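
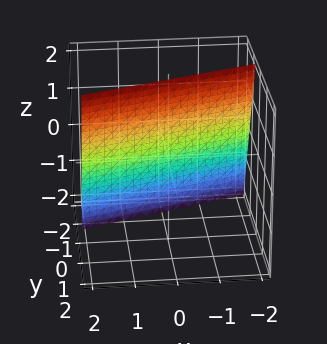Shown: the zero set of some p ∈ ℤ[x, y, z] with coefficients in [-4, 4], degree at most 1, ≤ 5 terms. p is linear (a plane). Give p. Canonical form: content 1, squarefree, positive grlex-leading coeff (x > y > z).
1. The degree is 1 — the surface is flat (a plane).
2. From the axis intercepts and sections: it meets the z-axis at z = 2 (among the integer gridlines); it meets the x-axis at x = 2 (among the integer gridlines).
3. These observations pin down the coefficients.

x - 3*y + z - 2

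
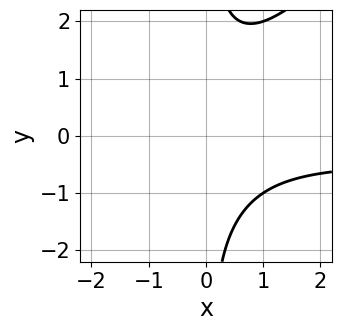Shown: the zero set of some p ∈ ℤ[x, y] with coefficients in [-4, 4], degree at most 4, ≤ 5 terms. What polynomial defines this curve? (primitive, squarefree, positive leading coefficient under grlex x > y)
deg p = 3.
Against the integer gridlines: no x-intercept at any integer in the box; no y-intercept at any integer in the box.
Putting this together gives p.

2*x^2*y - 2*x*y^2 + x^2 + 3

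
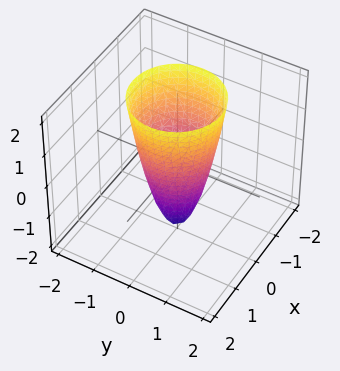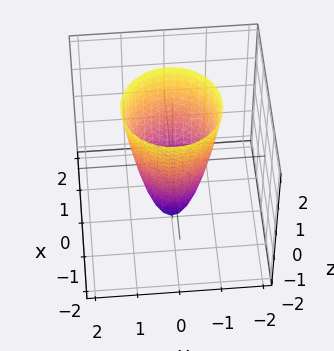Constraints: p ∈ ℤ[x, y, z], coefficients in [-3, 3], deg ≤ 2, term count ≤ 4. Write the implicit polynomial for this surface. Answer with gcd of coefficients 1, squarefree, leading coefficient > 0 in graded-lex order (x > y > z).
3*x^2 + 3*y^2 - z - 2

(a) Degree: no degree-1 surface has this shape, so deg p = 2.
(b) By symmetry, every cross-section ⟂ z is a circle, so x, y appear only via x² + y².
(c) Observable constraints: one z-axis crossing is at z = -2; a circular section at z = -1 has radius between 0 and 1.
(d) Assembling these constraints gives the stated polynomial.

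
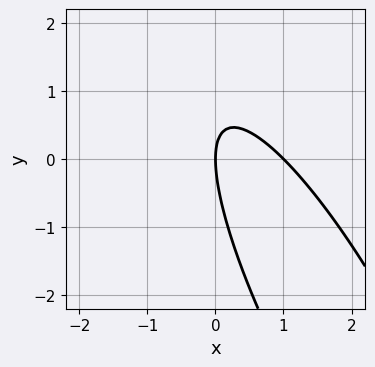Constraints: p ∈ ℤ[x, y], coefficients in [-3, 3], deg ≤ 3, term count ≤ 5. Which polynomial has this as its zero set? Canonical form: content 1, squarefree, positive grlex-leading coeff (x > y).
3*x^2 + 3*x*y + y^2 - 3*x

First, degree: no degree-1 curve has this shape, so deg p = 2.
Then, against the integer gridlines: the x-axis gridline crossings are at x ∈ {0, 1}; one y-axis crossing is at y = 0.
Finally, matching integer coefficients to the picture gives p.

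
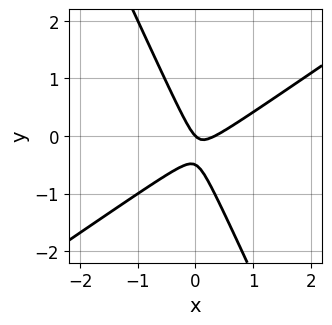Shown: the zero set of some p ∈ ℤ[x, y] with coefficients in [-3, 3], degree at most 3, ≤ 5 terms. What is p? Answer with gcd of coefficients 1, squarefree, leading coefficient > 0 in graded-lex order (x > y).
3*x^2 - 3*x*y - 2*y^2 - x - y

1. deg p = 2. A generic line meets the curve in up to 2 points.
2. Reading off the gridlines: one y-axis crossing is at y = 0; it crosses the x-axis at the gridline x = 0.
3. The integer polynomial consistent with all of this is the stated p.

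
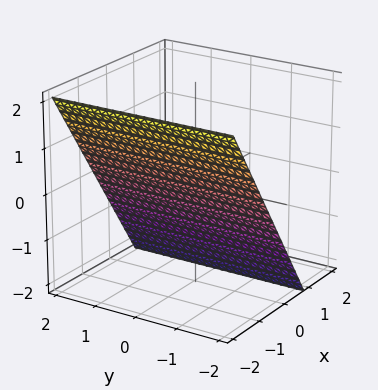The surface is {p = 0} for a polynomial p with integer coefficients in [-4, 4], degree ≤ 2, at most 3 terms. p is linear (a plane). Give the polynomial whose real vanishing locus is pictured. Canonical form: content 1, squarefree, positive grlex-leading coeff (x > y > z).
3*x + 2*z + 2

First, degree: the surface is flat (a plane), so deg p = 1.
Then, against the integer gridlines: it misses every integer gridline on the y-axis; it crosses the z-axis at the gridline z = -1.
Finally, putting this together gives p.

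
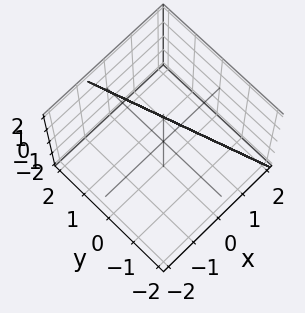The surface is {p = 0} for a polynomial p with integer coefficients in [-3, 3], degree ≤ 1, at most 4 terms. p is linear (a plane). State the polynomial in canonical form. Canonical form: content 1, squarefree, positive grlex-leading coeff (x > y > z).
3*x + y + z - 2

(a) The degree is 1 — every cross-section is a straight line — this is a plane.
(b) Checking where it meets the axes: one y-axis crossing is at y = 2; it meets the z-axis at z = 2 (among the integer gridlines).
(c) These observations pin down the coefficients.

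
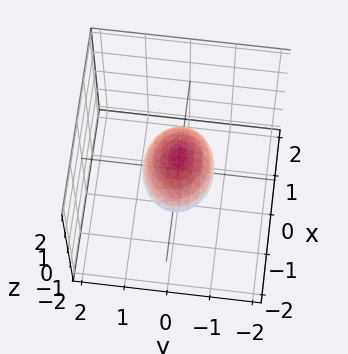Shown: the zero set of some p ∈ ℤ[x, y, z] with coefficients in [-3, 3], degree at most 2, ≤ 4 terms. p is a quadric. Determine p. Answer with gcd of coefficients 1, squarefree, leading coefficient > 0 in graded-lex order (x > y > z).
2*x^2 + 3*y^2 + 3*z^2 - 2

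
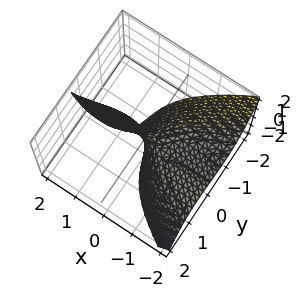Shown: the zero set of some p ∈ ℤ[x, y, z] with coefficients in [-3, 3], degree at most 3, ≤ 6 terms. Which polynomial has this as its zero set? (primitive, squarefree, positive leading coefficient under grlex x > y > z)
Degree: a generic line meets the surface in up to 3 points, so deg p = 3.
From the visible intercepts: every point of the z-axis in the box is on the surface; one y-axis crossing is at y = 0; every point of the x-axis in the box is on the surface.
Assembling these constraints gives the stated polynomial.

x^2*z + 3*y^3 + 3*x*y - 3*x*z + 2*y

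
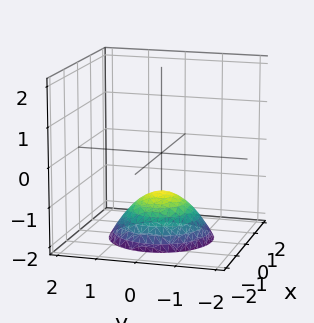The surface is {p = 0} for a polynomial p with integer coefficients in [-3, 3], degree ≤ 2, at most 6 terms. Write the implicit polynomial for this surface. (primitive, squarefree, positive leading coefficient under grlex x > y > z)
2*x^2 + 2*y^2 + 3*z + 3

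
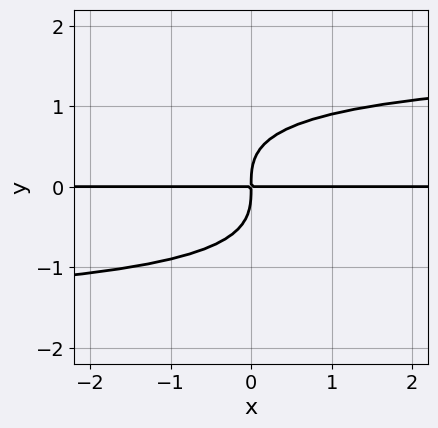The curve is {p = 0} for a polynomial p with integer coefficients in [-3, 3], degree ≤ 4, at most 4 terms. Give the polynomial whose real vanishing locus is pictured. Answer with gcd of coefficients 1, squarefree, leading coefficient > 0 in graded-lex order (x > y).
Degree: a generic line meets the curve in up to 4 points, so deg p = 4.
Reading off the gridlines: the visible x-axis segment lies entirely on the curve.
Fitting integer coefficients to these (and the overall shape) gives p.

x*y^3 + 3*y^4 - 3*x*y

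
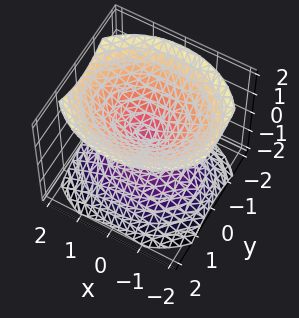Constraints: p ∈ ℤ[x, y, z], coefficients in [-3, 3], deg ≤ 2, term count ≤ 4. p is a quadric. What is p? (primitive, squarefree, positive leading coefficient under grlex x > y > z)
2*x^2 + 3*y^2 - 3*z^2

The picture has 2 separate pieces. They look like related sheets of one shape, so recover p as a whole.
The degree is 2 — a double cone through the origin; a quadric.
Symmetries: it's symmetric under y → −y, forcing even powers of y; the x ↦ −x reflection is a symmetry, so x appears only in even powers; the z ↦ −z reflection is a symmetry, so z appears only in even powers.
Checking where it meets the axes: it crosses the x-axis at the gridline x = 0; it meets the y-axis at y = 0 (among the integer gridlines); it crosses the z-axis at the gridline z = 0.
The integer polynomial consistent with all of this is the stated p.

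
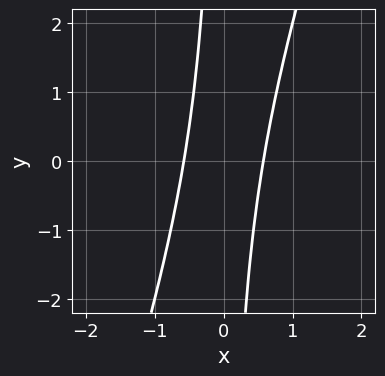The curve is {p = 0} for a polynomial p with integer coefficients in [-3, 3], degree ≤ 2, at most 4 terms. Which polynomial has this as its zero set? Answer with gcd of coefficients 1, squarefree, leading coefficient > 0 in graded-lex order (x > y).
Degree: a generic line meets the curve in up to 2 points, so deg p = 2.
Observable constraints: it misses every integer gridline on the y-axis.
Putting this together gives p.

3*x^2 - x*y - 1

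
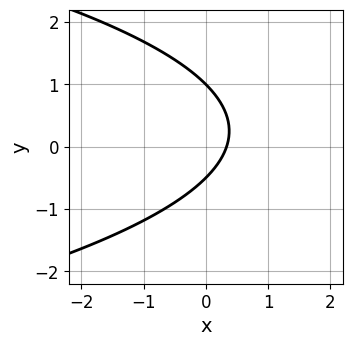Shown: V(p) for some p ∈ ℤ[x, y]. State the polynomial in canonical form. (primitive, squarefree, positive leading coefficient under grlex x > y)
(a) Degree: no degree-1 curve has this shape, so deg p = 2.
(b) From the axis intercepts and sections: it crosses the y-axis at the gridline y = 1.
(c) Assembling these constraints gives the stated polynomial.

2*y^2 + 3*x - y - 1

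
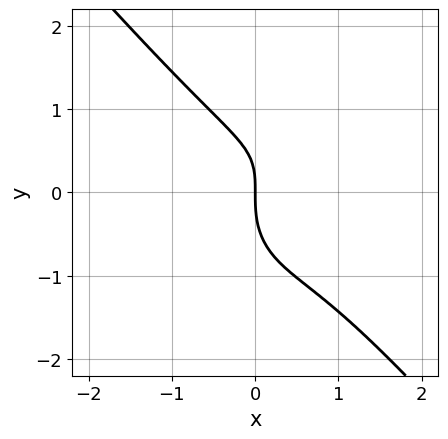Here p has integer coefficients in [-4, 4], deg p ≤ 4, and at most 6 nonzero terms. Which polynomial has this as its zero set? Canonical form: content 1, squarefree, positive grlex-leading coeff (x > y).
3*x^3 + 2*y^3 - 3*x^2 - 2*x*y + 3*x

1. Degree: a generic line meets the curve in up to 3 points, so deg p = 3.
2. Observable constraints: it crosses the x-axis at the gridline x = 0; it meets the y-axis at y = 0 (among the integer gridlines).
3. Matching integer coefficients to the picture gives p.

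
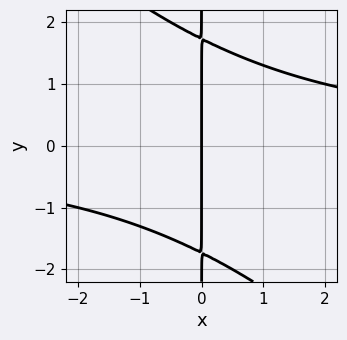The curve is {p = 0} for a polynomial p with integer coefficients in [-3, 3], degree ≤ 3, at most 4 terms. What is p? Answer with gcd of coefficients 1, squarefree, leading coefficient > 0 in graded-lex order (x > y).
x^2*y + x*y^2 - 3*x

First, the degree is 3 — the shape is more complex than any degree-2 curve.
Then, from the axis intercepts and sections: one x-axis crossing is at x = 0; every point of the y-axis in the box is on the curve.
Finally, together with the visible shape, these determine p as stated.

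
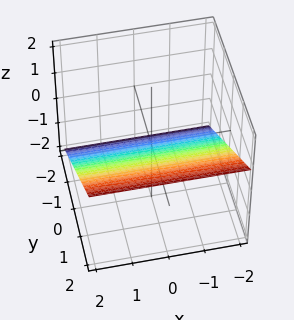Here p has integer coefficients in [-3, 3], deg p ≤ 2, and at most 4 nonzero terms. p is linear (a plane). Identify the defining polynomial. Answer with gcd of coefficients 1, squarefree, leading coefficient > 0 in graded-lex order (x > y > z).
2*y - 3*z - 2

(a) deg p = 1. Every cross-section is a straight line — this is a plane.
(b) Observable constraints: it misses every integer gridline on the x-axis; it crosses the y-axis at the gridline y = 1.
(c) Putting this together gives p.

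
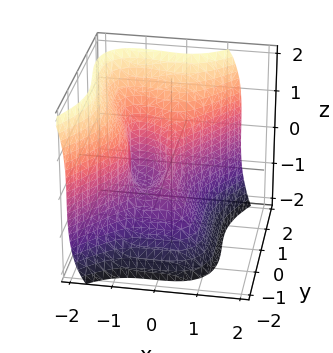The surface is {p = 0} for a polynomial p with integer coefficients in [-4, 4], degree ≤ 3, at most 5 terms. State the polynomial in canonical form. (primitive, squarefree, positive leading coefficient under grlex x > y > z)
3*x^3 + x^2*y - 2*y^3 + z^3 + 3*x^2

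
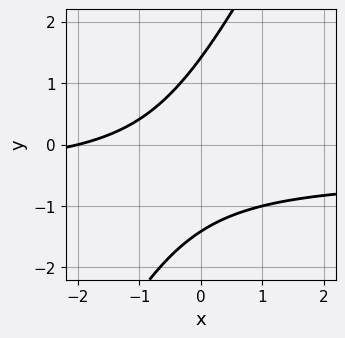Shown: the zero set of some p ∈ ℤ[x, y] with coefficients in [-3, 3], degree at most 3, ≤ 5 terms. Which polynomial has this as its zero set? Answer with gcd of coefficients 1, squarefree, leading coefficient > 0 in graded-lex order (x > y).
2*x*y - y^2 + x + 2

1. Degree: the shape is more complex than any degree-1 curve, so deg p = 2.
2. From the visible intercepts: it meets the x-axis at x = -2 (among the integer gridlines).
3. Putting this together gives p.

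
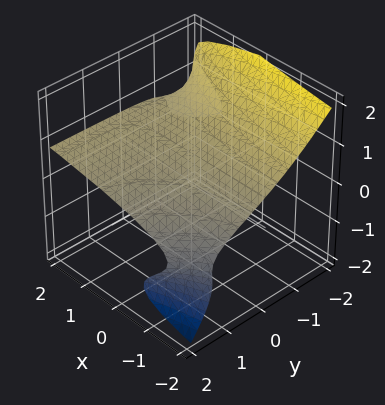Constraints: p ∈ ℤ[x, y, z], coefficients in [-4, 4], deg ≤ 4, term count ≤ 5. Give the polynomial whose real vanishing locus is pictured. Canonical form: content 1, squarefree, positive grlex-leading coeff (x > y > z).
1. deg p = 3.
2. From the visible intercepts: no y-intercept at any integer in the box; it misses every integer gridline on the x-axis.
3. Putting this together gives p.

3*y*z^2 + 3*z^3 - x*y + 2*z - 3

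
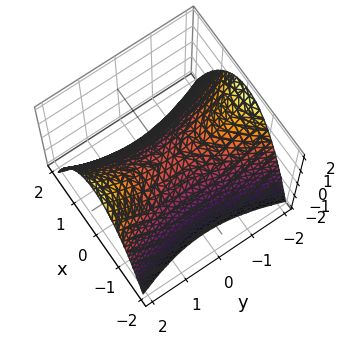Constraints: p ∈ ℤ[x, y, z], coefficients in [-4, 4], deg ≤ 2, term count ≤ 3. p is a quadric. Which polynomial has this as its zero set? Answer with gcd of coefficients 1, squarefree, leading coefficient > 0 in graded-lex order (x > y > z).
Degree: a hyperbolic paraboloid; a quadric, so deg p = 2.
Symmetries: it's symmetric under x → −x, forcing even powers of x; it's symmetric under y → −y, forcing even powers of y.
From the visible intercepts: one z-axis crossing is at z = 0; one y-axis crossing is at y = 0; it meets the x-axis at x = 0 (among the integer gridlines).
Assembling these constraints gives the stated polynomial.

3*x^2 - y^2 + 3*z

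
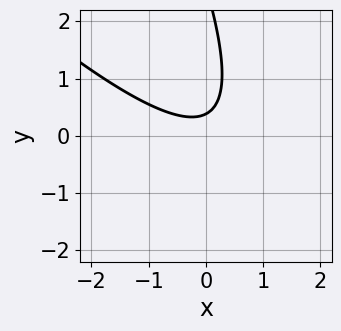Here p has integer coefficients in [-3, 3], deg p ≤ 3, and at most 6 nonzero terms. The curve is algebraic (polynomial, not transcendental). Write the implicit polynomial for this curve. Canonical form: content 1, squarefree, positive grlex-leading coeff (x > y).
2*x^2 + 3*x*y + y^2 - 3*y + 1

1. Degree: the shape is more complex than any degree-1 curve, so deg p = 2.
2. Checking where it meets the axes: the curve avoids every integer x-axis point in the box.
3. Assembling these constraints gives the stated polynomial.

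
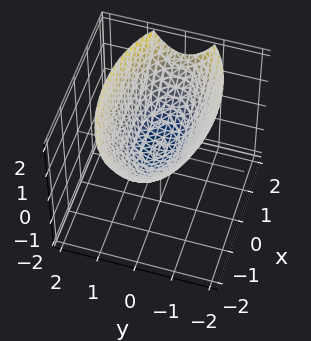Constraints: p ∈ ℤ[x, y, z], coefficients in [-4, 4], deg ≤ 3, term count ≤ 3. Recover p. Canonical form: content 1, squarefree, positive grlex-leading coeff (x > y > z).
x^2 + 3*y^2 - 3*z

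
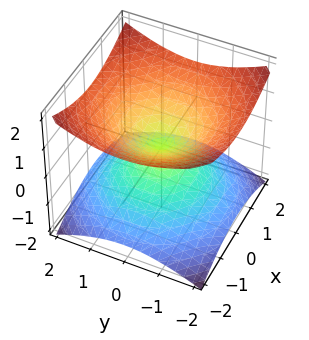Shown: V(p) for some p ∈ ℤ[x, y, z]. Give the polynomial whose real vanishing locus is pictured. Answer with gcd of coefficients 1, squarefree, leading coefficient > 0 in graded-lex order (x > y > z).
Degree: two nappes meeting at a single point; a quadric, so deg p = 2.
Symmetries: mirror symmetry z ↦ −z ⇒ only even powers of z; the z-axis is an axis of rotation, so x and y enter only as x² + y².
Checking where it meets the axes: a circular section at z = -1 has radius between 1 and 2; it meets the y-axis at y = 0 (among the integer gridlines); it crosses the x-axis at the gridline x = 0; one z-axis crossing is at z = 0.
The integer polynomial consistent with all of this is the stated p.

x^2 + y^2 - 2*z^2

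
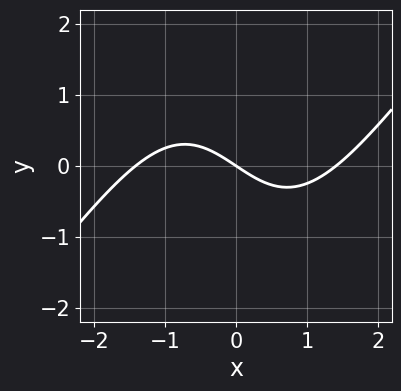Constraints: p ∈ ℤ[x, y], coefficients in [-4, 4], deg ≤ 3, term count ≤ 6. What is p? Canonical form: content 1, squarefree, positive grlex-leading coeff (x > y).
First, degree: a generic line meets the curve in up to 3 points, so deg p = 3.
Then, observable constraints: it meets the y-axis at y = 0 (among the integer gridlines); it crosses the x-axis at the gridline x = 0.
Finally, solving for integer coefficients yields p as stated.

x^3 - x^2*y - 2*x - 3*y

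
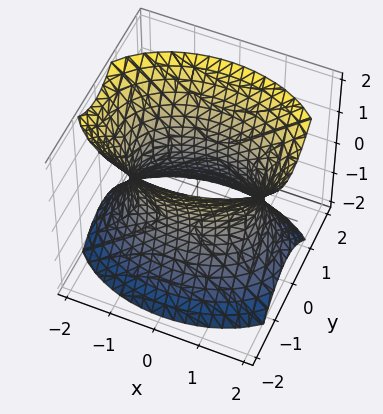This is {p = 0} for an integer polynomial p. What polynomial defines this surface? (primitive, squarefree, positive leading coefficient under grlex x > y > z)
First, the degree is 2 — one connected sheet with a waist; a quadric.
Then, symmetries: it's symmetric under y → −y, forcing even powers of y; the x ↦ −x reflection is a symmetry, so x appears only in even powers; the z ↦ −z reflection is a symmetry, so z appears only in even powers.
Next, against the integer gridlines: no z-intercept at any integer in the box; among the integer gridlines, it crosses the y-axis at y ∈ {-1, 1}.
Finally, together with the visible shape, these determine p as stated.

x^2 + 2*y^2 - z^2 - 2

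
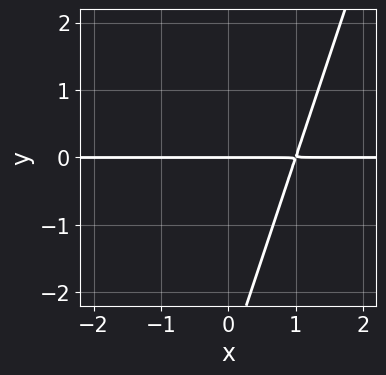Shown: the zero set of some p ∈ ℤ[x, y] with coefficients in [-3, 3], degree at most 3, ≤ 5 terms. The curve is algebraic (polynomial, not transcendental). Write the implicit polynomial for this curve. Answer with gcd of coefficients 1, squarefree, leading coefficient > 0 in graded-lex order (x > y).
3*x*y - y^2 - 3*y

First, deg p = 2. A generic line meets the curve in up to 2 points.
Then, checking where it meets the axes: one y-axis crossing is at y = 0; the visible x-axis segment lies entirely on the curve.
Finally, together with the visible shape, these determine p as stated.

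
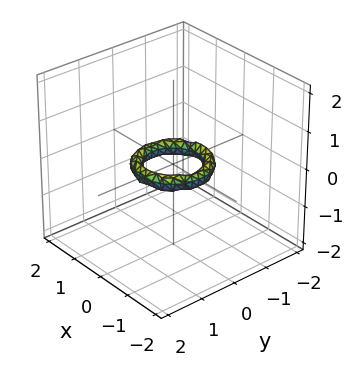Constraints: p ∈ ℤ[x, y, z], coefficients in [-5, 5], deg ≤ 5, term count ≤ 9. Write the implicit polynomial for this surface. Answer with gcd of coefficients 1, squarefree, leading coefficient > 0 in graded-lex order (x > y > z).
(a) The degree is 4 — no degree-3 surface has this shape.
(b) Symmetries: rotational symmetry about the z-axis ⇒ p depends on x, y only through x² + y².
(c) Reading off the gridlines: no z-intercept at any integer in the box; among the integer gridlines, it crosses the x-axis at x ∈ {-1, 1}.
(d) Assembling these constraints gives the stated polynomial. Check: (0, -1, 0) on the y-axis lies on the surface, and p(0, -1, 0) = 0. ✓

2*x^4 + 4*x^2*y^2 + 2*y^4 - 3*x^2 - 3*y^2 + 3*z^2 + 1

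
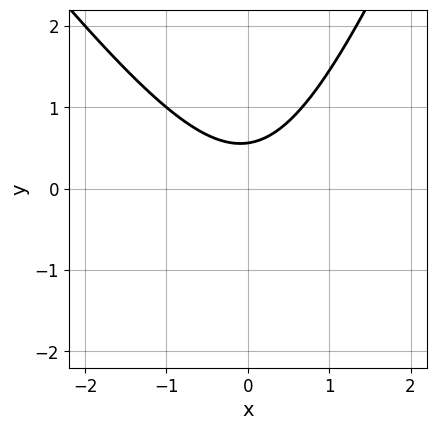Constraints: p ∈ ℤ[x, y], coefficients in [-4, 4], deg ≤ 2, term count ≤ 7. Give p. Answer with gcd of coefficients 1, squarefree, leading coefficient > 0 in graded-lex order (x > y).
3*x^2 + x*y - y^2 - 3*y + 2

Degree: no degree-1 curve has this shape, so deg p = 2.
From the axis intercepts and sections: no x-intercept at any integer in the box.
The integer polynomial consistent with all of this is the stated p.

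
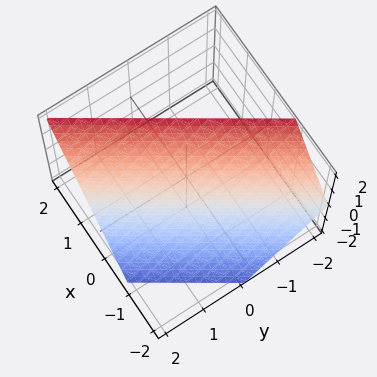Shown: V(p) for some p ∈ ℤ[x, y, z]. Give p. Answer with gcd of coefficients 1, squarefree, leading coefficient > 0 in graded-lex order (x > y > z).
3*x - 2*y - 2*z + 2

First, deg p = 1.
Next, against the integer gridlines: it crosses the y-axis at the gridline y = 1; one z-axis crossing is at z = 1.
Finally, matching integer coefficients to the picture gives p.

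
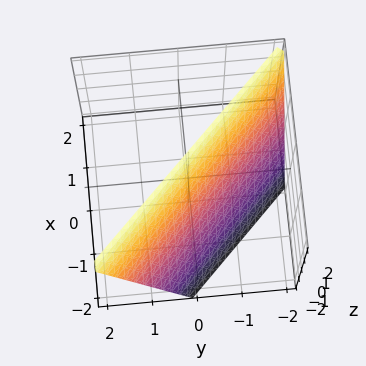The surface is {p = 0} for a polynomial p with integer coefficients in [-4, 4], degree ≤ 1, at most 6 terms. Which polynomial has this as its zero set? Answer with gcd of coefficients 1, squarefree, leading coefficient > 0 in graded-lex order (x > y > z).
2*x + 2*y - z + 2

(a) The degree is 1 — the surface is flat (a plane).
(b) Observable constraints: it meets the x-axis at x = -1 (among the integer gridlines); one y-axis crossing is at y = -1.
(c) The integer polynomial consistent with all of this is the stated p. Check: (0, 0, 2) on the z-axis lies on the surface, and p(0, 0, 2) = 0. ✓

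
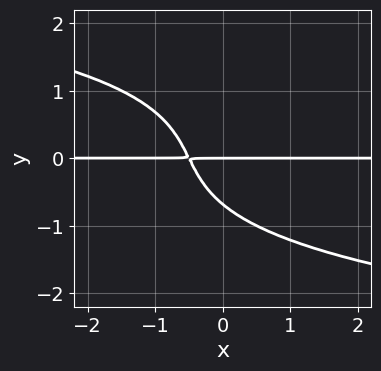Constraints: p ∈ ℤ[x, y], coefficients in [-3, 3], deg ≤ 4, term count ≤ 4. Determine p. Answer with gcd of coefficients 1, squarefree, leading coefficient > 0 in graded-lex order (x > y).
y^4 + 2*x*y + y^2 + y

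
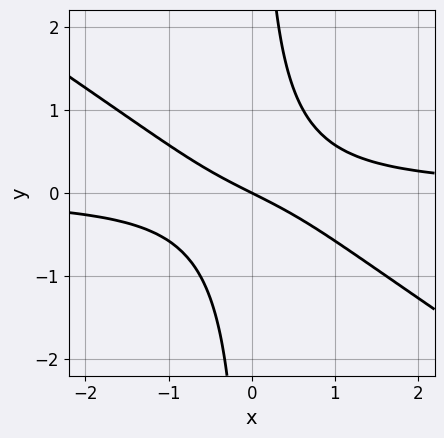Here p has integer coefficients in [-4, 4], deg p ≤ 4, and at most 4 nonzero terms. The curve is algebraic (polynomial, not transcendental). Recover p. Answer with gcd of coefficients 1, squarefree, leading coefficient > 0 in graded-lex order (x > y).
First, deg p = 3. No degree-2 curve has this shape.
Next, from the axis intercepts and sections: one x-axis crossing is at x = 0; it crosses the y-axis at the gridline y = 0.
Finally, matching integer coefficients to the picture gives p.

2*x^2*y + 3*x*y^2 - x - 2*y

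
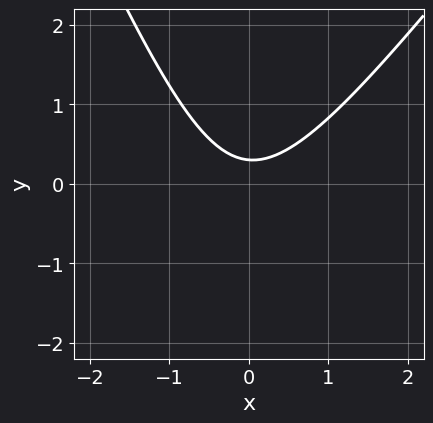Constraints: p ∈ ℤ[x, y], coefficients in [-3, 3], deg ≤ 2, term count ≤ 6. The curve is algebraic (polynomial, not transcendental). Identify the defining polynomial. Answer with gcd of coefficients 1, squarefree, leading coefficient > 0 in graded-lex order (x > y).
First, degree: a generic line meets the curve in up to 2 points, so deg p = 2.
Next, from the axis intercepts and sections: the curve avoids every integer x-axis point in the box.
Finally, the integer polynomial consistent with all of this is the stated p.

3*x^2 - x*y - y^2 - 3*y + 1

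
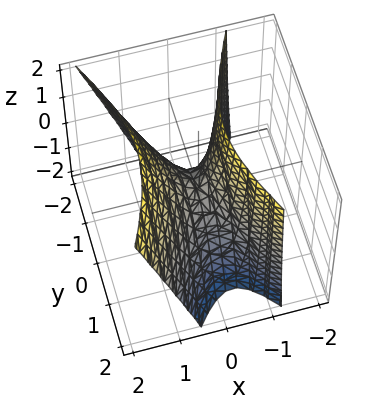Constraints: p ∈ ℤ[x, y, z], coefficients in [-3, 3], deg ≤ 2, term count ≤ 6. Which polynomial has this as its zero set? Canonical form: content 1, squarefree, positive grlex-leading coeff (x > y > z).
3*x^2 - x*z - y^2 - z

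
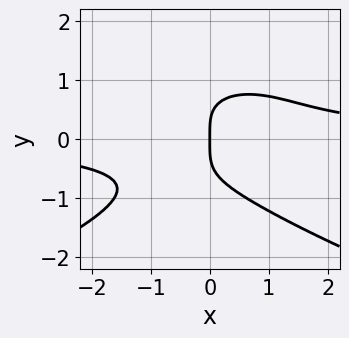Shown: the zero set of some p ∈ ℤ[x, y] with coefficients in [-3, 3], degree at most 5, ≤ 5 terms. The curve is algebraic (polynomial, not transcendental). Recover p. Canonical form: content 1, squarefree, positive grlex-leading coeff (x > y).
(a) The degree is 4 — no degree-3 curve has this shape.
(b) From the axis intercepts and sections: it meets the x-axis at x = 0 (among the integer gridlines); it meets the y-axis at y = 0 (among the integer gridlines).
(c) These observations pin down the coefficients.

y^4 + x^2*y - x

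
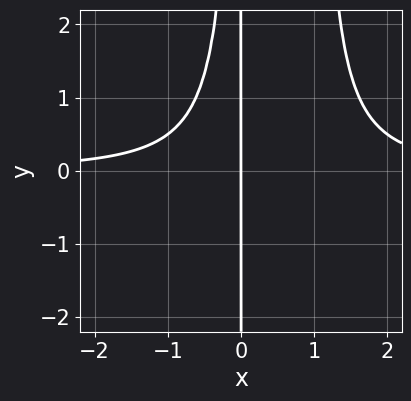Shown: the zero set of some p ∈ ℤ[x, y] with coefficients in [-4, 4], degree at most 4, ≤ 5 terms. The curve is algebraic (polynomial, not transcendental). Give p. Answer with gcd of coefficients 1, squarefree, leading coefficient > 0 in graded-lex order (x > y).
1. Degree: a generic line meets the curve in up to 4 points, so deg p = 4.
2. From the axis intercepts and sections: the visible y-axis segment lies entirely on the curve; one x-axis crossing is at x = 0.
3. Assembling these constraints gives the stated polynomial.

x^3*y - x^2*y - x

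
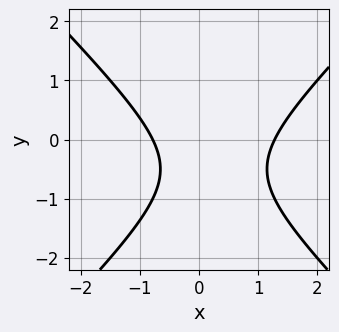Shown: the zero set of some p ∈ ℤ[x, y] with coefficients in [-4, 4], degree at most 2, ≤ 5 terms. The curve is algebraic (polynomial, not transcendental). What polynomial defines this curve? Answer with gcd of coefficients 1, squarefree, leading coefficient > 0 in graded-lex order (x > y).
1. The degree is 2 — the shape is more complex than any degree-1 curve.
2. From the axis intercepts and sections: no y-intercept at any integer in the box.
3. The integer polynomial consistent with all of this is the stated p.

2*x^2 - 2*y^2 - x - 2*y - 2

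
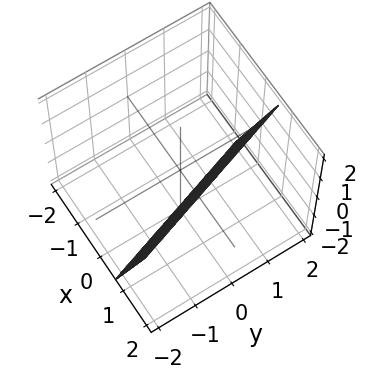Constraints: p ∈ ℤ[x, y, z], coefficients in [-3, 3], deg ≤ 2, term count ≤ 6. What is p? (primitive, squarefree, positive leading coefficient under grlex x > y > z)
3*x + y - z - 2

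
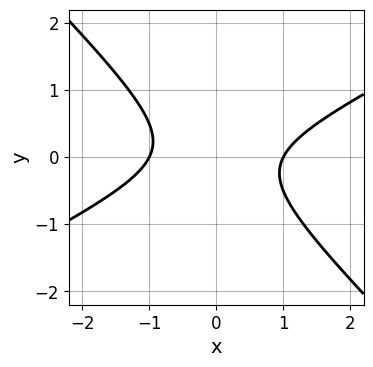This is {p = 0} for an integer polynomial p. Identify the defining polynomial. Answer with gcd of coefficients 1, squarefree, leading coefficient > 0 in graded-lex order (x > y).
(a) Degree: a generic line meets the curve in up to 2 points, so deg p = 2.
(b) Checking where it meets the axes: the x-axis gridline crossings are at x ∈ {-1, 1}; it misses every integer gridline on the y-axis.
(c) Putting this together gives p.

x^2 - x*y - 2*y^2 - 1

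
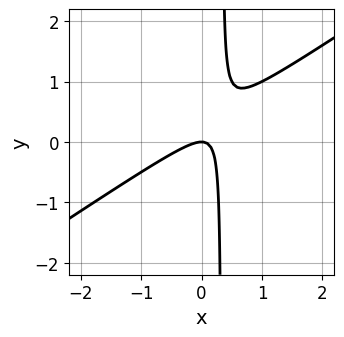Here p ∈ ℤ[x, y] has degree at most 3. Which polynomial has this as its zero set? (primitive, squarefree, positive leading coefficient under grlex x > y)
2*x^2 - 3*x*y + y

The degree is 2 — a generic line meets the curve in up to 2 points.
From the axis intercepts and sections: it crosses the x-axis at the gridline x = 0; it meets the y-axis at y = 0 (among the integer gridlines).
Assembling these constraints gives the stated polynomial.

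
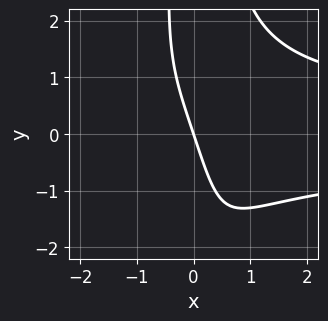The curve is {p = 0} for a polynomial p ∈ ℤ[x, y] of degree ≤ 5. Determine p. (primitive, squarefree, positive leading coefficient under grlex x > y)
x^2*y^2 - 3*x - y

deg p = 4.
Observable constraints: it crosses the x-axis at the gridline x = 0; it meets the y-axis at y = 0 (among the integer gridlines).
Together with the visible shape, these determine p as stated.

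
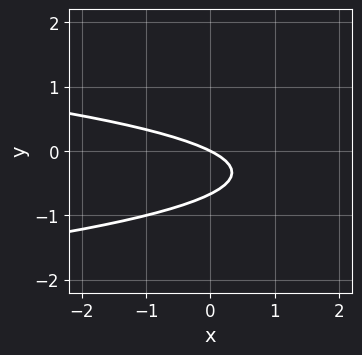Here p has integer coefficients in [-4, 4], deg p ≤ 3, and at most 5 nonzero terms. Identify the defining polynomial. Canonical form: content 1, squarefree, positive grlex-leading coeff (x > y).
3*y^2 + x + 2*y

1. Degree: the shape is more complex than any degree-1 curve, so deg p = 2.
2. Against the integer gridlines: one x-axis crossing is at x = 0; it crosses the y-axis at the gridline y = 0.
3. Putting this together gives p.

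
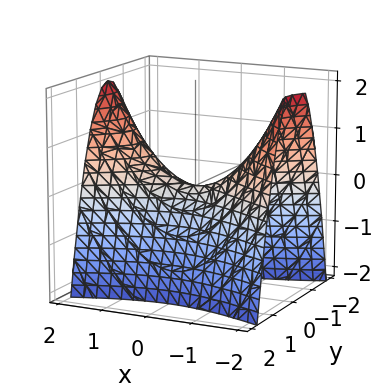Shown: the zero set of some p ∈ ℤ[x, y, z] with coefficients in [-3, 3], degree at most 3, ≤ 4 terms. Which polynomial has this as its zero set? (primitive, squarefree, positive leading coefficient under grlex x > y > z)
The degree is 2 — a hyperbolic paraboloid; a quadric.
Symmetries: mirror symmetry y ↦ −y ⇒ only even powers of y; mirror symmetry x ↦ −x ⇒ only even powers of x.
From the axis intercepts and sections: one z-axis crossing is at z = 0; it meets the y-axis at y = 0 (among the integer gridlines); one x-axis crossing is at x = 0.
Assembling these constraints gives the stated polynomial.

x^2 - 3*y^2 - 2*z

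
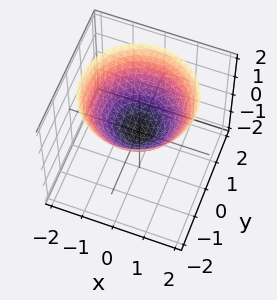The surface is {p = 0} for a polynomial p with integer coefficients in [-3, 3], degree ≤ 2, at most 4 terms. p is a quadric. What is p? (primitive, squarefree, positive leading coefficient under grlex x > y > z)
(a) Degree: a paraboloid; a quadric, so deg p = 2.
(b) Symmetries: the z-axis is an axis of rotation, so x and y enter only as x² + y².
(c) Reading off the gridlines: it crosses the x-axis at the gridline x = 0; it crosses the y-axis at the gridline y = 0; one z-axis crossing is at z = 0.
(d) Assembling these constraints gives the stated polynomial.

2*x^2 + 2*y^2 - 3*z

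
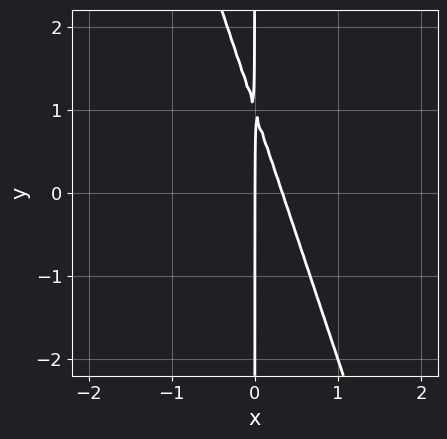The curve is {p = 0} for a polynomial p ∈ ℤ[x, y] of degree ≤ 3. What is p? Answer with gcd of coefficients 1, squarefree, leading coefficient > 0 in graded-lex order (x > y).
First, degree: the shape is more complex than any degree-1 curve, so deg p = 2.
Next, from the axis intercepts and sections: it meets the x-axis at x = 0 (among the integer gridlines); the visible y-axis segment lies entirely on the curve.
Finally, assembling these constraints gives the stated polynomial.

3*x^2 + x*y - x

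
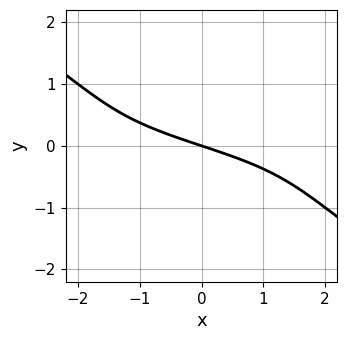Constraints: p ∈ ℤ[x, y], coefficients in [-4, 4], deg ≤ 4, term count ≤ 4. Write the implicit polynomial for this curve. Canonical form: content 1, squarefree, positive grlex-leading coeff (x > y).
2*x*y^2 + 3*y^3 + x + 3*y

Degree: a generic line meets the curve in up to 3 points, so deg p = 3.
Checking where it meets the axes: it crosses the y-axis at the gridline y = 0; it meets the x-axis at x = 0 (among the integer gridlines).
Putting this together gives p.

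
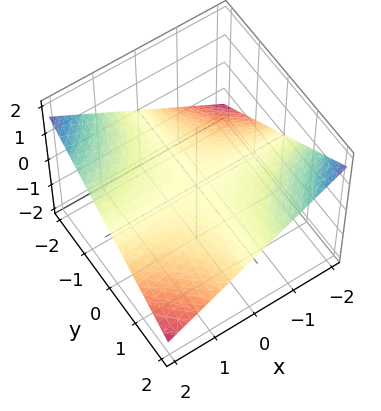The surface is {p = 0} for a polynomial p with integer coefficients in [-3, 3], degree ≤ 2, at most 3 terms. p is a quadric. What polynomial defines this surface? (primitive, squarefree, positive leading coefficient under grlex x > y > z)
First, deg p = 2. A hyperbolic paraboloid; a quadric.
Then, reading off the gridlines: the visible x-axis segment lies entirely on the surface; every point of the y-axis in the box is on the surface; it crosses the z-axis at the gridline z = 0.
Finally, the integer polynomial consistent with all of this is the stated p.

x*y + 3*z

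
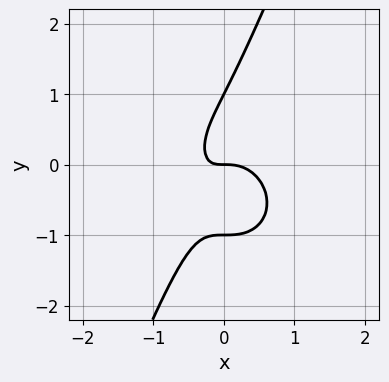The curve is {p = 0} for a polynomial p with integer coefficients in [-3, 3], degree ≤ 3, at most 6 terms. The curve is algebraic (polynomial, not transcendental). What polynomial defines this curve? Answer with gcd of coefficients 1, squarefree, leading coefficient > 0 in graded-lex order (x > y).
3*x^3 + 2*x*y^2 - y^3 + 2*x*y + y

First, deg p = 3.
Next, from the axis intercepts and sections: among the integer gridlines, it crosses the y-axis at y ∈ {-1, 0, 1}; one x-axis crossing is at x = 0.
Finally, matching integer coefficients to the picture gives p.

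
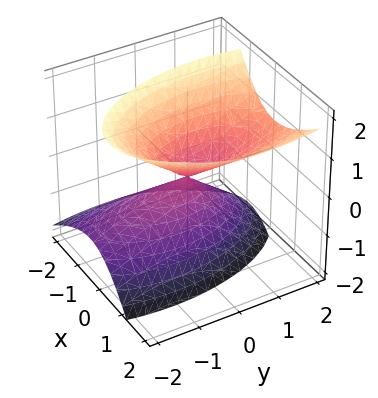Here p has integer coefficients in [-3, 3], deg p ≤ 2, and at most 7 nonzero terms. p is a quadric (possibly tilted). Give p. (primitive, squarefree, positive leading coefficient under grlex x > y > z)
First, degree: a generic line meets the surface in up to 2 points, so deg p = 2.
Next, checking where it meets the axes: it crosses the y-axis at the gridline y = 0; one x-axis crossing is at x = 0.
Finally, assembling these constraints gives the stated polynomial.

3*x^2 - 2*x*z + y^2 - y*z - 2*z^2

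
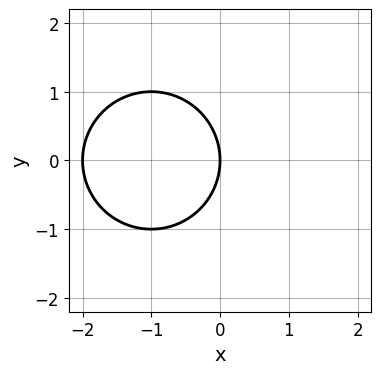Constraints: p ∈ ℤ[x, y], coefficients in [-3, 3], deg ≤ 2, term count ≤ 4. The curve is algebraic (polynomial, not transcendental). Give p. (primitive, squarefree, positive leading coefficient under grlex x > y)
x^2 + y^2 + 2*x

First, deg p = 2. A generic line meets the curve in up to 2 points.
Then, symmetries: mirror symmetry y ↦ −y ⇒ only even powers of y.
Next, from the visible intercepts: it crosses the y-axis at the gridline y = 0; the x-axis gridline crossings are at x ∈ {-2, 0}.
Finally, putting this together gives p.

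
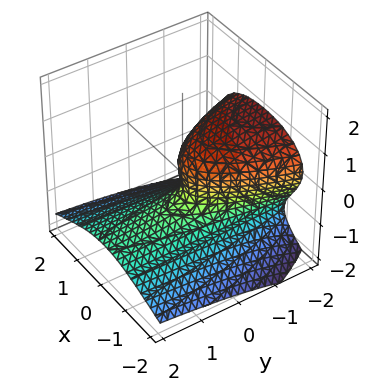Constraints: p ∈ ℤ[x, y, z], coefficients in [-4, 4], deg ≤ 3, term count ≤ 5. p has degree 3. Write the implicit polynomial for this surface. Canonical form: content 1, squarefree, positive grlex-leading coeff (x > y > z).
2*y*z^2 - 3*z^3 - 3*x^2 - 2*z^2 - 3*y

(a) Degree: no degree-2 surface has this shape, so deg p = 3.
(b) Checking where it meets the axes: it crosses the x-axis at the gridline x = 0; one z-axis crossing is at z = 0.
(c) Matching integer coefficients to the picture gives p.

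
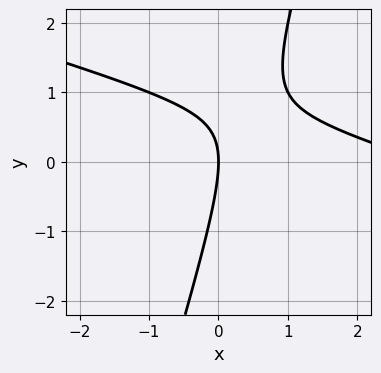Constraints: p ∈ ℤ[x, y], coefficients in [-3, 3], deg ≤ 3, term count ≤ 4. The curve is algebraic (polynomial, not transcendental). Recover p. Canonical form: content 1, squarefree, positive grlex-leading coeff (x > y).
x^2 + 3*x*y - y^2 - 3*x

First, deg p = 2.
Then, checking where it meets the axes: one y-axis crossing is at y = 0; it crosses the x-axis at the gridline x = 0.
Finally, together with the visible shape, these determine p as stated.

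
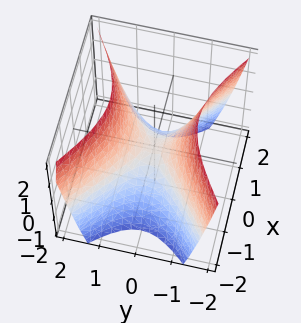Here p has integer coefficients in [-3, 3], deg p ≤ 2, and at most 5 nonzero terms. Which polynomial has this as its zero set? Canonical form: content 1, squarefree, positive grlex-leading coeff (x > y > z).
2*x^2 - 3*y^2 + 2*z

Degree: a saddle surface; a quadric, so deg p = 2.
Symmetries: the y ↦ −y reflection is a symmetry, so y appears only in even powers; the x ↦ −x reflection is a symmetry, so x appears only in even powers.
Against the integer gridlines: it meets the x-axis at x = 0 (among the integer gridlines); it meets the z-axis at z = 0 (among the integer gridlines).
Together with the visible shape, these determine p as stated.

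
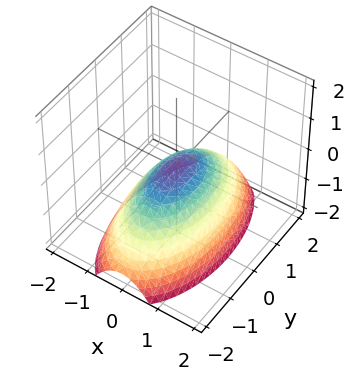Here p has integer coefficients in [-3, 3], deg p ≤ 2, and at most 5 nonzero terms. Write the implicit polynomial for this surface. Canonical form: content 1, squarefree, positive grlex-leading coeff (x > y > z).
First, deg p = 2. A paraboloid; a quadric.
Then, symmetries: mirror symmetry x ↦ −x ⇒ only even powers of x; the y ↦ −y reflection is a symmetry, so y appears only in even powers.
Next, checking where it meets the axes: it meets the y-axis at y = 0 (among the integer gridlines); one z-axis crossing is at z = 0; it meets the x-axis at x = 0 (among the integer gridlines).
Finally, these observations pin down the coefficients.

3*x^2 + y^2 + 3*z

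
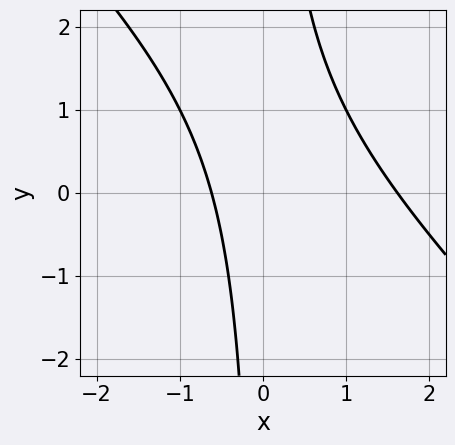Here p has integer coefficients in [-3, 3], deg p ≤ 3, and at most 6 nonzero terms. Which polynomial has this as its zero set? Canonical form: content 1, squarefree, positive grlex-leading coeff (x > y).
x^2 + x*y - x - 1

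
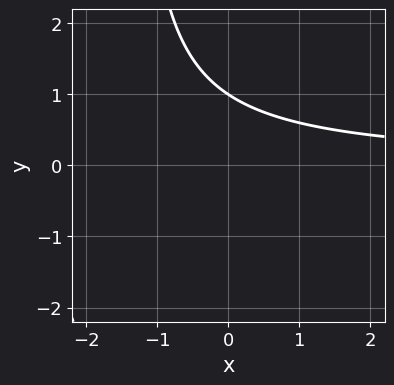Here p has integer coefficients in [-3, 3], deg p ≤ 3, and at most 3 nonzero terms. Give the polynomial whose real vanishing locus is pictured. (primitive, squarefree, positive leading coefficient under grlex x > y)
First, deg p = 2. The shape is more complex than any degree-1 curve.
Next, against the integer gridlines: the curve avoids every integer x-axis point in the box; it crosses the y-axis at the gridline y = 1.
Finally, matching integer coefficients to the picture gives p.

2*x*y + 3*y - 3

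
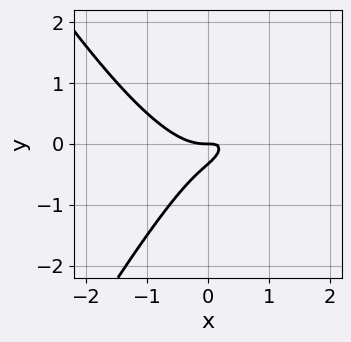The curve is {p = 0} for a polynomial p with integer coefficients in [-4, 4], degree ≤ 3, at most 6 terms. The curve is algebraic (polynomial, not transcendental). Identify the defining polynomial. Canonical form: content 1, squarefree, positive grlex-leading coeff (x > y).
3*x^3 - x*y^2 - 3*x*y + 3*y^2 + y

deg p = 3. No degree-2 curve has this shape.
Observable constraints: it meets the x-axis at x = 0 (among the integer gridlines); one y-axis crossing is at y = 0.
Matching integer coefficients to the picture gives p.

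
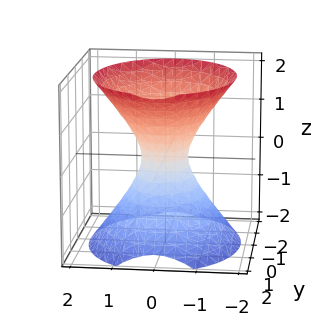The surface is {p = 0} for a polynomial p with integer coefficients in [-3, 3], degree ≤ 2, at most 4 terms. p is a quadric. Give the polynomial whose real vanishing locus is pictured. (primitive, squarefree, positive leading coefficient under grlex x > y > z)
First, degree: one connected sheet with a waist; a quadric, so deg p = 2.
Next, symmetries: the z ↦ −z reflection is a symmetry, so z appears only in even powers; it's symmetric under x → −x, forcing even powers of x; it's symmetric under y → −y, forcing even powers of y.
Then, against the integer gridlines: it misses every integer gridline on the z-axis.
Finally, these observations pin down the coefficients.

3*x^2 + 2*y^2 - 2*z^2 - 1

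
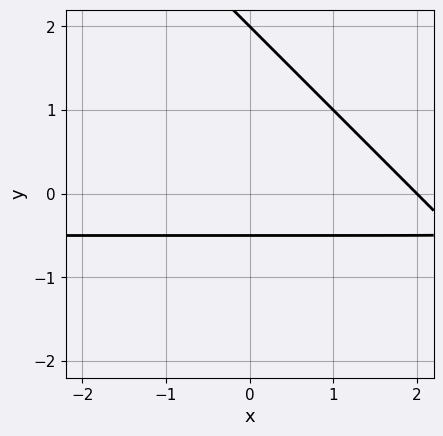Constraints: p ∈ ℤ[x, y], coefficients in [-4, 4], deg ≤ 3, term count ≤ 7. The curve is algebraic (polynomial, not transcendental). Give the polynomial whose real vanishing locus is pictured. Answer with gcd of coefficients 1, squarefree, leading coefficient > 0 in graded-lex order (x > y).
(a) Degree: a generic line meets the curve in up to 2 points, so deg p = 2.
(b) Against the integer gridlines: it crosses the y-axis at the gridline y = 2; one x-axis crossing is at x = 2.
(c) Together with the visible shape, these determine p as stated.

2*x*y + 2*y^2 + x - 3*y - 2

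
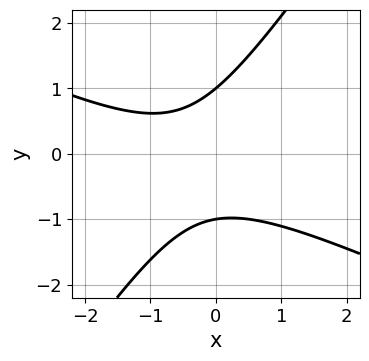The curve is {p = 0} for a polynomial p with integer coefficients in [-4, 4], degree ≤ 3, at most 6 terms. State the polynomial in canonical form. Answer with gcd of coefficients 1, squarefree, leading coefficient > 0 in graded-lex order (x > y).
1. Degree: a generic line meets the curve in up to 2 points, so deg p = 2.
2. Observable constraints: the y-axis gridline crossings are at y ∈ {-1, 1}; the curve avoids every integer x-axis point in the box.
3. These observations pin down the coefficients.

2*x^2 + 3*x*y - 3*y^2 + 2*x + 3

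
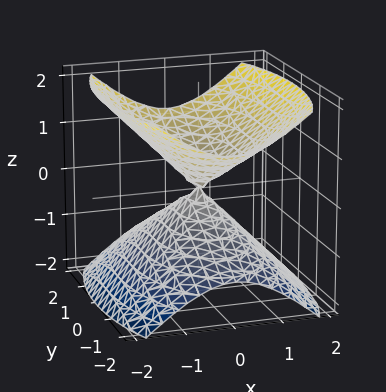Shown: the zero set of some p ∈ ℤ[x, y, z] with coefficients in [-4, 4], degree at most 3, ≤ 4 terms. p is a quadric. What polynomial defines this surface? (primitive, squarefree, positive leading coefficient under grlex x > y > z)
First, there are 2 components. They look like related sheets of one shape, so recover p as a whole.
Then, the degree is 2 — two nappes meeting at a single point; a quadric.
Then, symmetries: it's symmetric under y → −y, forcing even powers of y; the z ↦ −z reflection is a symmetry, so z appears only in even powers; the x ↦ −x reflection is a symmetry, so x appears only in even powers.
Then, reading off the gridlines: it crosses the z-axis at the gridline z = 0; it crosses the x-axis at the gridline x = 0; it meets the y-axis at y = 0 (among the integer gridlines).
Finally, putting this together gives p.

3*x^2 + y^2 - 3*z^2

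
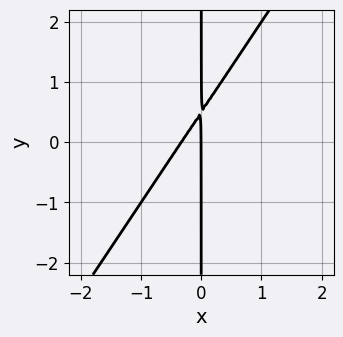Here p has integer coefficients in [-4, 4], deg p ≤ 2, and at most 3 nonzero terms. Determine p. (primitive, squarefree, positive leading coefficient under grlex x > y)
3*x^2 - 2*x*y + x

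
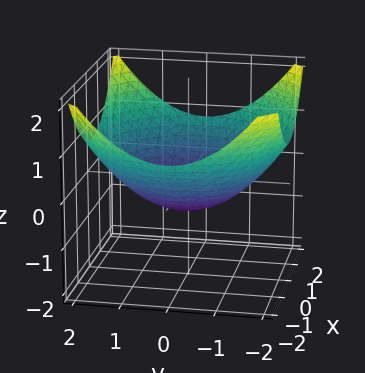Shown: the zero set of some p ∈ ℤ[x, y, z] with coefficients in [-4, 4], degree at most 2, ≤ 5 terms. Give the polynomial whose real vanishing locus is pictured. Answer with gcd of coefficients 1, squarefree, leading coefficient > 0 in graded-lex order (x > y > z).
x^2 + y^2 - 3*z - 2

1. The degree is 2 — a generic line meets the surface in up to 2 points.
2. Symmetry: every cross-section ⟂ z is a circle, so x, y appear only via x² + y².
3. Reading off the gridlines: a circular section at z = 0 has radius between 1 and 2.
4. Assembling these constraints gives the stated polynomial.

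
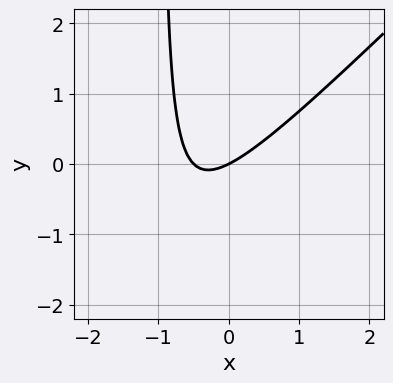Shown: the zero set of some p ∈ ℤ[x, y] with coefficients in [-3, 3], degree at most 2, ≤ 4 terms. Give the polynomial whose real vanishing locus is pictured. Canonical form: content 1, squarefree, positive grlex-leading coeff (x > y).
1. The degree is 2 — no degree-1 curve has this shape.
2. Against the integer gridlines: it meets the y-axis at y = 0 (among the integer gridlines); it crosses the x-axis at the gridline x = 0.
3. The integer polynomial consistent with all of this is the stated p.

2*x^2 - 2*x*y + x - 2*y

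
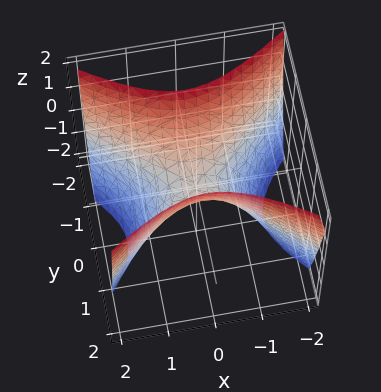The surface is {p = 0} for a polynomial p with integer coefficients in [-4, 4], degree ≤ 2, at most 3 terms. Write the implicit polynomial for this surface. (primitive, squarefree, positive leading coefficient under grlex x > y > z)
2*x^2 - 3*y^2 + 2*z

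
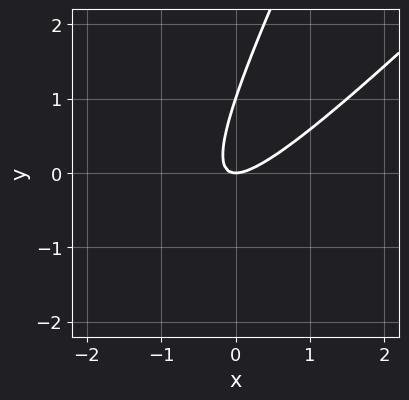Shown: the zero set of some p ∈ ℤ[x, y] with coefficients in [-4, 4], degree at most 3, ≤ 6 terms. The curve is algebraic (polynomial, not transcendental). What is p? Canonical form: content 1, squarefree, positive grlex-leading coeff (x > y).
2*x^2 - 3*x*y + y^2 - y

First, degree: the shape is more complex than any degree-1 curve, so deg p = 2.
Next, against the integer gridlines: one x-axis crossing is at x = 0; the y-axis gridline crossings are at y ∈ {0, 1}.
Finally, putting this together gives p.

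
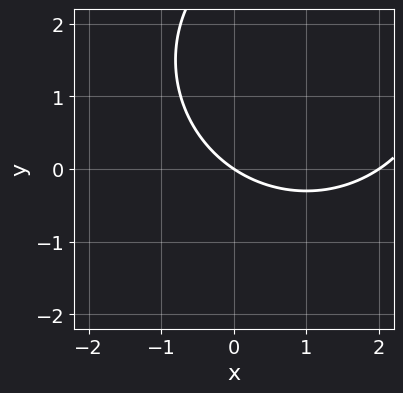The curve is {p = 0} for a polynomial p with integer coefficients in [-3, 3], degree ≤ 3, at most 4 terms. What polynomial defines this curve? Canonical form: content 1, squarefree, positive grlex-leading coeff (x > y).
First, degree: a generic line meets the curve in up to 2 points, so deg p = 2.
Next, against the integer gridlines: one y-axis crossing is at y = 0; among the integer gridlines, it crosses the x-axis at x ∈ {0, 2}.
Finally, solving for integer coefficients yields p as stated.

x^2 + y^2 - 2*x - 3*y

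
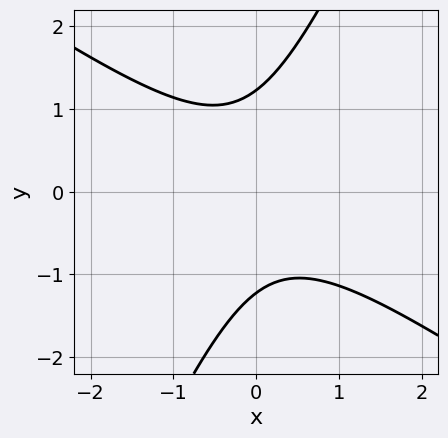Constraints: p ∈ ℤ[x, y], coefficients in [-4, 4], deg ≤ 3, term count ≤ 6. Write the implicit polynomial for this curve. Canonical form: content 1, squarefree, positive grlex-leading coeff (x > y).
1. deg p = 2.
2. Checking where it meets the axes: the curve avoids every integer x-axis point in the box.
3. Solving for integer coefficients yields p as stated.

3*x^2 + 3*x*y - 2*y^2 + 3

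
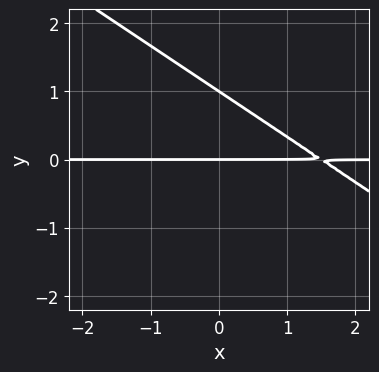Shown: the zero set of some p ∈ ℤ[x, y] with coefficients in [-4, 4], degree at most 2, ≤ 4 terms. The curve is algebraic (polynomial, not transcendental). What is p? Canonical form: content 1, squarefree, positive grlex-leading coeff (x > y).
2*x*y + 3*y^2 - 3*y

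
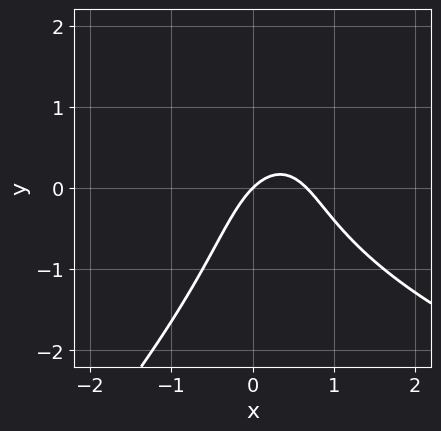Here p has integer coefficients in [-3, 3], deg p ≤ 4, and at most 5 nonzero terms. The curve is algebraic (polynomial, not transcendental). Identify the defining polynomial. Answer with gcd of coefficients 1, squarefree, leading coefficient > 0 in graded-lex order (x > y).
x*y^2 - y^3 - 3*x^2 + 2*x - 2*y

First, deg p = 3.
Next, observable constraints: it crosses the x-axis at the gridline x = 0; it meets the y-axis at y = 0 (among the integer gridlines).
Finally, matching integer coefficients to the picture gives p.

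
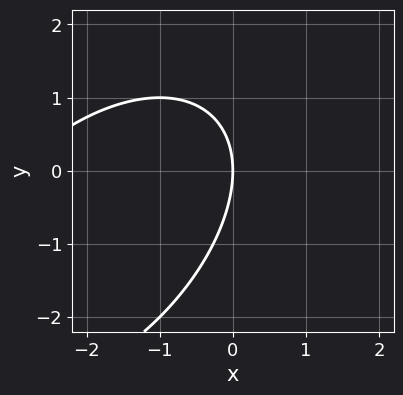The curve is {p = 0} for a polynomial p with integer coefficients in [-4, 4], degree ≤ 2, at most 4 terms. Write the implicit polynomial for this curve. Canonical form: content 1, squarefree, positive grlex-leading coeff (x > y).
Degree: the shape is more complex than any degree-1 curve, so deg p = 2.
From the axis intercepts and sections: it crosses the x-axis at the gridline x = 0; it crosses the y-axis at the gridline y = 0.
Matching integer coefficients to the picture gives p.

x^2 - x*y + y^2 + 3*x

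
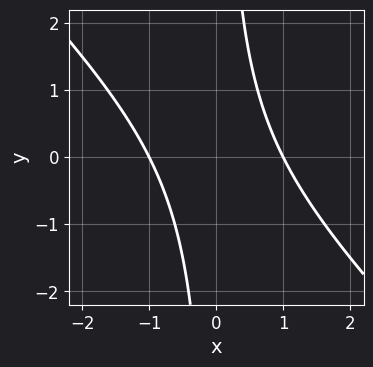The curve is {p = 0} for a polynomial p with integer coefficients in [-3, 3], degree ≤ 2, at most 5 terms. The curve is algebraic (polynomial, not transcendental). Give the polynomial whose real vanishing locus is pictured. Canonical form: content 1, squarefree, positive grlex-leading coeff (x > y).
First, deg p = 2.
Then, reading off the gridlines: the curve avoids every integer y-axis point in the box; among the integer gridlines, it crosses the x-axis at x ∈ {-1, 1}.
Finally, putting this together gives p.

x^2 + x*y - 1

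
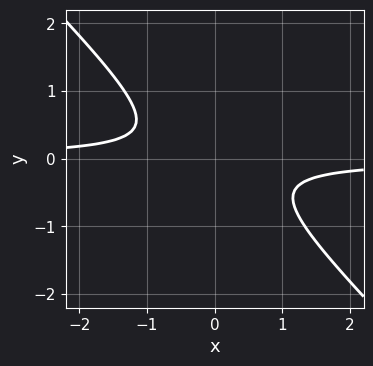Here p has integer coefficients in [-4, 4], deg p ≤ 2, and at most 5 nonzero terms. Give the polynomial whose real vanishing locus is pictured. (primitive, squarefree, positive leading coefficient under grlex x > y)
3*x*y + 3*y^2 + 1

First, degree: no degree-1 curve has this shape, so deg p = 2.
Next, from the axis intercepts and sections: no x-intercept at any integer in the box; no y-intercept at any integer in the box.
Finally, putting this together gives p.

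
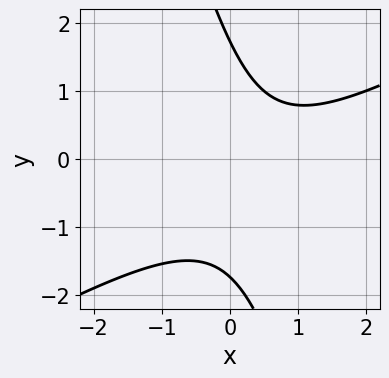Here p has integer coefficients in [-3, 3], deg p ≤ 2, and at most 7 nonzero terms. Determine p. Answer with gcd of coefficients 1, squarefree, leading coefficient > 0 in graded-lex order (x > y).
2*x^2 - 3*x*y - y^2 - 2*x + 3

First, deg p = 2. No degree-1 curve has this shape.
Next, observable constraints: no x-intercept at any integer in the box.
Finally, these observations pin down the coefficients.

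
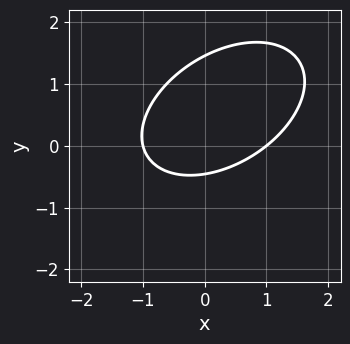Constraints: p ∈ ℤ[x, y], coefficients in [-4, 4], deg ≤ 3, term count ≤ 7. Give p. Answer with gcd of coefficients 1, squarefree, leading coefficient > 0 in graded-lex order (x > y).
1. Degree: the shape is more complex than any degree-1 curve, so deg p = 2.
2. Against the integer gridlines: among the integer gridlines, it crosses the x-axis at x ∈ {-1, 1}.
3. Assembling these constraints gives the stated polynomial.

2*x^2 - 2*x*y + 3*y^2 - 3*y - 2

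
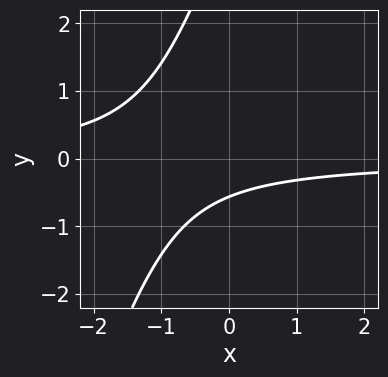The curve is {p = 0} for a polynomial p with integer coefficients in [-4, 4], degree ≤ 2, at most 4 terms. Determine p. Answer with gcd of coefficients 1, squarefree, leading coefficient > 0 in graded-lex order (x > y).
(a) The degree is 2 — a generic line meets the curve in up to 2 points.
(b) From the visible intercepts: it misses every integer gridline on the x-axis.
(c) Matching integer coefficients to the picture gives p.

3*x*y - y^2 + 3*y + 2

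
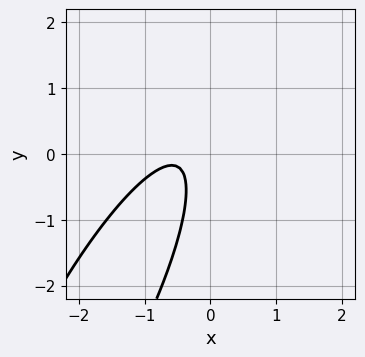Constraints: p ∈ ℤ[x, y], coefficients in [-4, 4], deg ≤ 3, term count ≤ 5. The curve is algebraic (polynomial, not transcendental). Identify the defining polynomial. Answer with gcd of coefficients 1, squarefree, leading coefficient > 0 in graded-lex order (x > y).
The degree is 2 — a generic line meets the curve in up to 2 points.
From the axis intercepts and sections: no x-intercept at any integer in the box; no y-intercept at any integer in the box.
Putting this together gives p.

3*x^2 - 3*x*y + y^2 + 3*x + 1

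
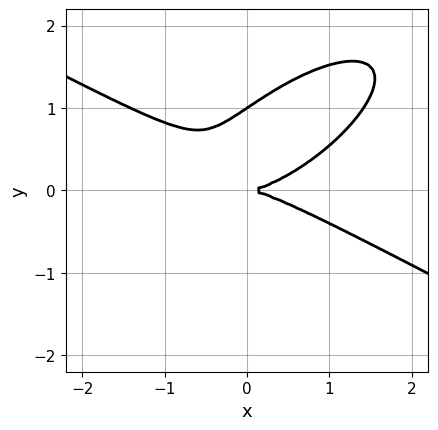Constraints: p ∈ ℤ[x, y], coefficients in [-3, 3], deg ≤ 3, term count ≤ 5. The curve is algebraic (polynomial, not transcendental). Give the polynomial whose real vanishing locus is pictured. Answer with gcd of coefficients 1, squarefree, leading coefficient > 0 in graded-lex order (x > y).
x^3 - 2*x*y^2 + 3*y^3 - 3*y^2

1. deg p = 3. No degree-2 curve has this shape.
2. From the axis intercepts and sections: the y-axis gridline crossings are at y ∈ {0, 1}; it meets the x-axis at x = 0 (among the integer gridlines).
3. The integer polynomial consistent with all of this is the stated p.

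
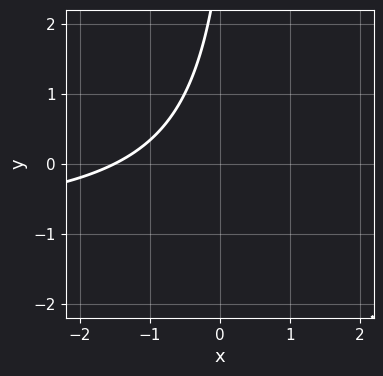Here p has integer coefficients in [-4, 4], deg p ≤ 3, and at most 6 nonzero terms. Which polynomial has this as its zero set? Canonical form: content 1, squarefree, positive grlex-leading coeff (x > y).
1. Degree: no degree-1 curve has this shape, so deg p = 2.
2. From the visible intercepts: it misses every integer gridline on the y-axis.
3. Putting this together gives p.

2*x*y + 2*x - y + 3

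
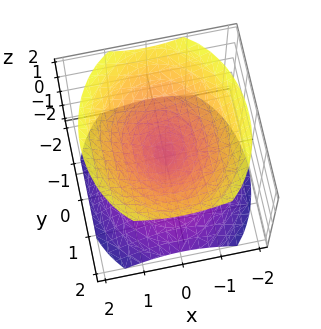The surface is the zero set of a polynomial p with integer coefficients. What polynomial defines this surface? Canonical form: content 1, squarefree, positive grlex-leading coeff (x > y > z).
(a) There are 2 components. Treating them together as one polynomial.
(b) deg p = 2. Two nappes meeting at a single point; a quadric.
(c) Symmetries: the y ↦ −y reflection is a symmetry, so y appears only in even powers; it's symmetric under z → −z, forcing even powers of z; mirror symmetry x ↦ −x ⇒ only even powers of x.
(d) From the visible intercepts: it meets the y-axis at y = 0 (among the integer gridlines); it crosses the x-axis at the gridline x = 0; one z-axis crossing is at z = 0.
(e) Fitting integer coefficients to these (and the overall shape) gives p.

3*x^2 + 2*y^2 - 3*z^2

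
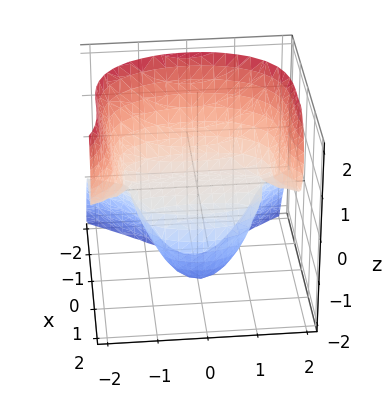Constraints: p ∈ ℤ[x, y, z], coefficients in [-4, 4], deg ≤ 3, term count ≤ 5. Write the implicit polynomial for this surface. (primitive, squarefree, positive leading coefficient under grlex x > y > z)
x^3 - y^2*z + z^2 + 2*z

(a) deg p = 3. No degree-2 surface has this shape.
(b) Observable constraints: the z-axis gridline crossings are at z ∈ {-2, 0}; it meets the x-axis at x = 0 (among the integer gridlines).
(c) Together with the visible shape, these determine p as stated. Check: (0, -1, 0) on the y-axis lies on the surface, and p(0, -1, 0) = 0. ✓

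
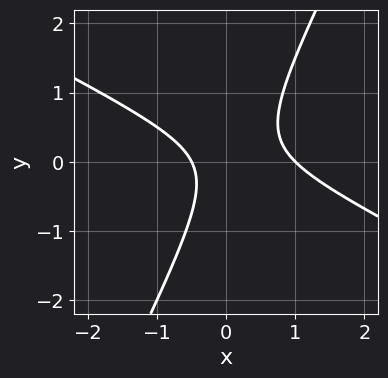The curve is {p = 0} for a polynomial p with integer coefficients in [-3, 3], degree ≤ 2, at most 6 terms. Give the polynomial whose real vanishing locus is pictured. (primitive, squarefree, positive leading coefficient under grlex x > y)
deg p = 2. The shape is more complex than any degree-1 curve.
Reading off the gridlines: one x-axis crossing is at x = 1; no y-intercept at any integer in the box.
These observations pin down the coefficients.

2*x^2 + 3*x*y - 2*y^2 - x - 1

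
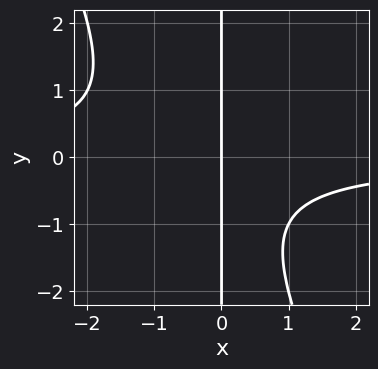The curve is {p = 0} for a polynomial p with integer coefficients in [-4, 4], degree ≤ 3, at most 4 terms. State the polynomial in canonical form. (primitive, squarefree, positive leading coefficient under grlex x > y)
First, deg p = 3. The shape is more complex than any degree-2 curve.
Next, from the axis intercepts and sections: it crosses the x-axis at the gridline x = 0; every point of the y-axis in the box is on the curve.
Finally, solving for integer coefficients yields p as stated.

2*x^2*y + x*y^2 + x*y + 2*x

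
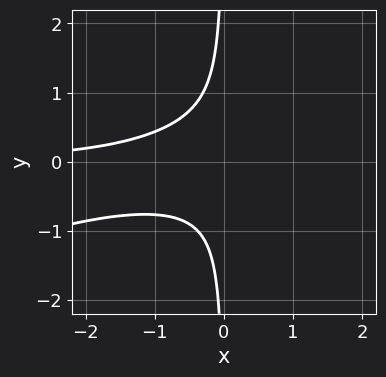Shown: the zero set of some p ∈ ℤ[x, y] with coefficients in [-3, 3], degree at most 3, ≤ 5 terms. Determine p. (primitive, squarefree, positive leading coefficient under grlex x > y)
x^2*y - 3*x*y^2 - 1

(a) Degree: the shape is more complex than any degree-2 curve, so deg p = 3.
(b) From the axis intercepts and sections: the curve avoids every integer x-axis point in the box; the curve avoids every integer y-axis point in the box.
(c) Together with the visible shape, these determine p as stated.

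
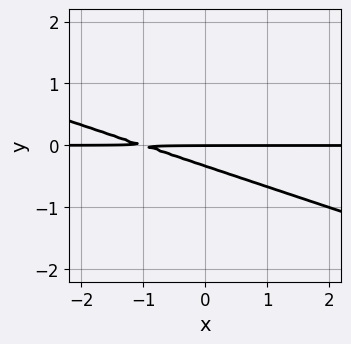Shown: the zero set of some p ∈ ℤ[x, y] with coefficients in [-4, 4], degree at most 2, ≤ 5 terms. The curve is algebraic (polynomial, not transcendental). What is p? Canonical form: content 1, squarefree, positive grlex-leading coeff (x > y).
(a) deg p = 2.
(b) Against the integer gridlines: the visible x-axis segment lies entirely on the curve; it meets the y-axis at y = 0 (among the integer gridlines).
(c) Fitting integer coefficients to these (and the overall shape) gives p.

x*y + 3*y^2 + y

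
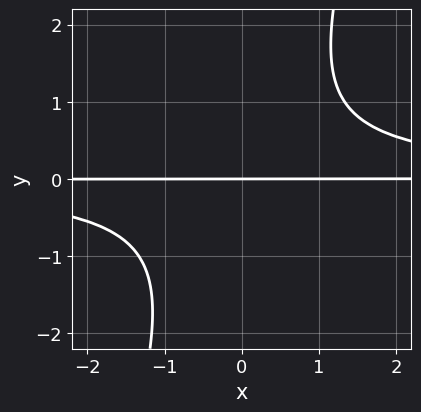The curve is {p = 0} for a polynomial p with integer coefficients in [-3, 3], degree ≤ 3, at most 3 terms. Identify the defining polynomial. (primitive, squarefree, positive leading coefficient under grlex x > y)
3*x*y^2 - y^3 - 3*y

First, degree: no degree-2 curve has this shape, so deg p = 3.
Next, against the integer gridlines: one y-axis crossing is at y = 0; every point of the x-axis in the box is on the curve.
Finally, fitting integer coefficients to these (and the overall shape) gives p.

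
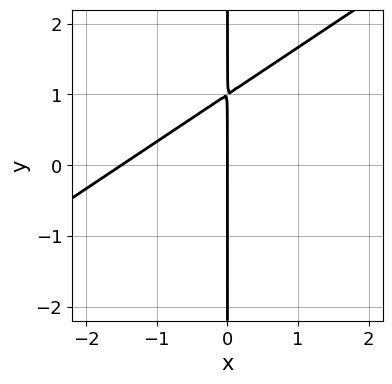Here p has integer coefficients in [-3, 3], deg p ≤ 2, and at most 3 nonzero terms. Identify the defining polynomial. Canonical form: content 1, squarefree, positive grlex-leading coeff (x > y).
2*x^2 - 3*x*y + 3*x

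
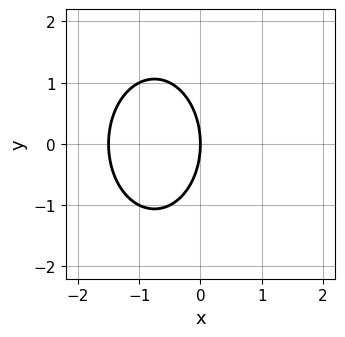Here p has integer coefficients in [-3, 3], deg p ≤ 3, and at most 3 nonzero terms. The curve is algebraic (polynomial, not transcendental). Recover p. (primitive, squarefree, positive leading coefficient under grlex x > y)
(a) Degree: a generic line meets the curve in up to 2 points, so deg p = 2.
(b) Symmetries: mirror symmetry y ↦ −y ⇒ only even powers of y.
(c) Observable constraints: it crosses the y-axis at the gridline y = 0; one x-axis crossing is at x = 0.
(d) Solving for integer coefficients yields p as stated.

2*x^2 + y^2 + 3*x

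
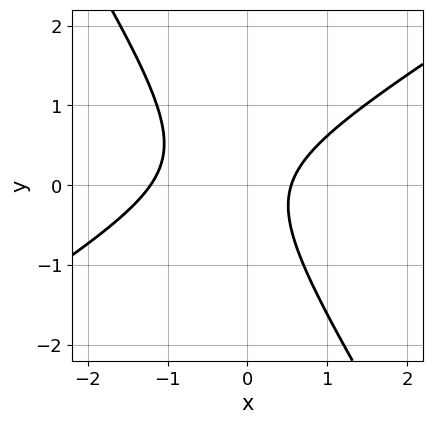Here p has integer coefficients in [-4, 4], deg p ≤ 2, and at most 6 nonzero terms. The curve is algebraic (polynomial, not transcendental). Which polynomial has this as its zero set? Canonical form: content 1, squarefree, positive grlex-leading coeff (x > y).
3*x^2 - 3*x*y - 3*y^2 + 2*x - 2

(a) Degree: a generic line meets the curve in up to 2 points, so deg p = 2.
(b) Observable constraints: the curve avoids every integer y-axis point in the box.
(c) These observations pin down the coefficients.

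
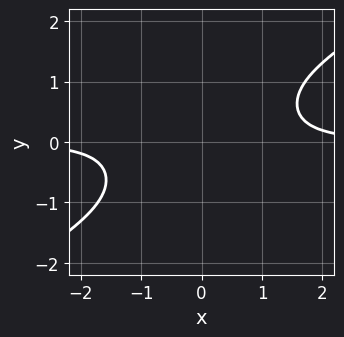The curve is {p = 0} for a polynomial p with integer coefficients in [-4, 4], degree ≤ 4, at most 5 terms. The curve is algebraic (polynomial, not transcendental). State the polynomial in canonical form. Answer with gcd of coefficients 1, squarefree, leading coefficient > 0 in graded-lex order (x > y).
2*x^3*y - 3*x^2*y^2 + x*y - 3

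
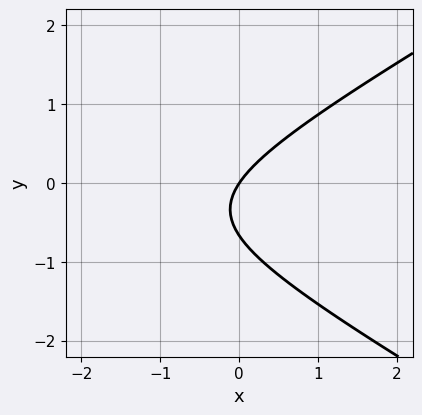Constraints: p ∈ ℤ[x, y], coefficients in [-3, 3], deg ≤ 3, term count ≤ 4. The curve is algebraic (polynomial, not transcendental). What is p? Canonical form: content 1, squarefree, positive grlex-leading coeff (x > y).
1. Degree: no degree-1 curve has this shape, so deg p = 2.
2. Checking where it meets the axes: one y-axis crossing is at y = 0; one x-axis crossing is at x = 0.
3. Assembling these constraints gives the stated polynomial.

x^2 - 3*y^2 + 3*x - 2*y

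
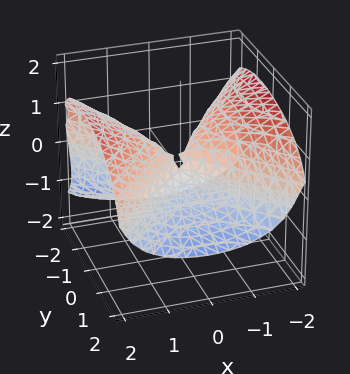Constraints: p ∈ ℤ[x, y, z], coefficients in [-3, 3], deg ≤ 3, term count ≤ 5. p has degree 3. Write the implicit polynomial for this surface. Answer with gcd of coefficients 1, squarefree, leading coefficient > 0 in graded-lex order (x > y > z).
3*z^3 - 2*x^2 + 2*y^2 + 2*y*z

1. deg p = 3. No degree-2 surface has this shape.
2. From the visible intercepts: it crosses the y-axis at the gridline y = 0; one x-axis crossing is at x = 0; one z-axis crossing is at z = 0.
3. Solving for integer coefficients yields p as stated.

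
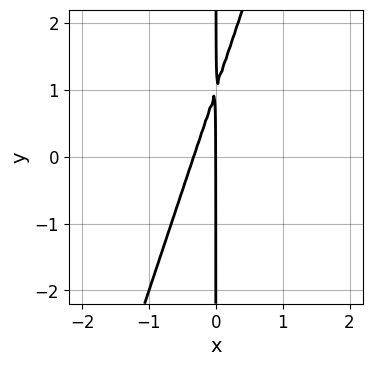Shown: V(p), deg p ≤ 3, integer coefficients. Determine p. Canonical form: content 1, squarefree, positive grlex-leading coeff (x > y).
3*x^2 - x*y + x

The degree is 2 — no degree-1 curve has this shape.
From the visible intercepts: the visible y-axis segment lies entirely on the curve; it meets the x-axis at x = 0 (among the integer gridlines).
Matching integer coefficients to the picture gives p.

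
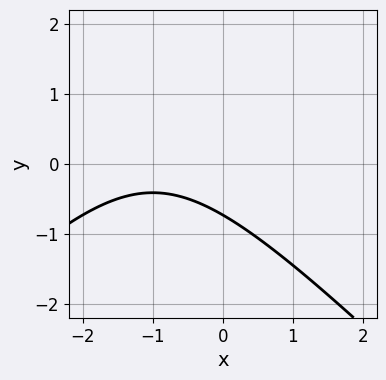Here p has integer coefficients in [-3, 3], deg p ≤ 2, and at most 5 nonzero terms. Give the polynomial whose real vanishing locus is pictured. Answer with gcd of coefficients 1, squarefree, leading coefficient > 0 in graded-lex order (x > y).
x^2 - y^2 + 2*x + 2*y + 2

deg p = 2.
From the visible intercepts: it misses every integer gridline on the x-axis.
Matching integer coefficients to the picture gives p.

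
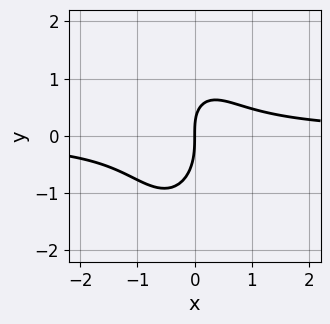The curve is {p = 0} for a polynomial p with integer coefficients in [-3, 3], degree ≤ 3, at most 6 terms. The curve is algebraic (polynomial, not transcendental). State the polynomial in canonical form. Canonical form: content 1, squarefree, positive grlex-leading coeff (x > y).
The degree is 3 — a generic line meets the curve in up to 3 points.
From the axis intercepts and sections: it meets the y-axis at y = 0 (among the integer gridlines); it crosses the x-axis at the gridline x = 0.
Together with the visible shape, these determine p as stated.

3*x^2*y + y^3 + x*y - 2*x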